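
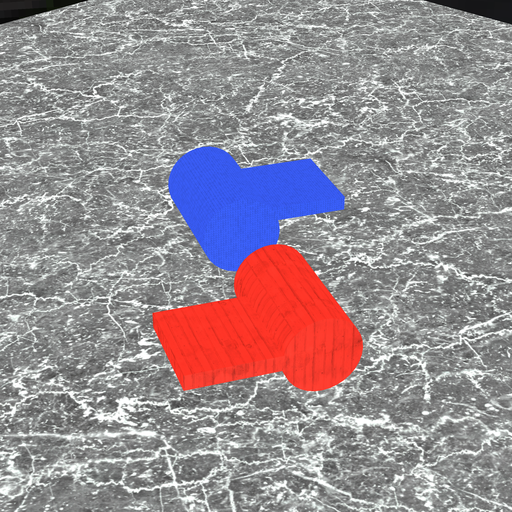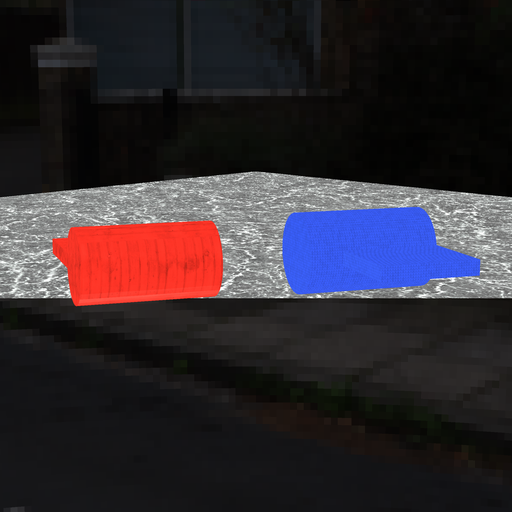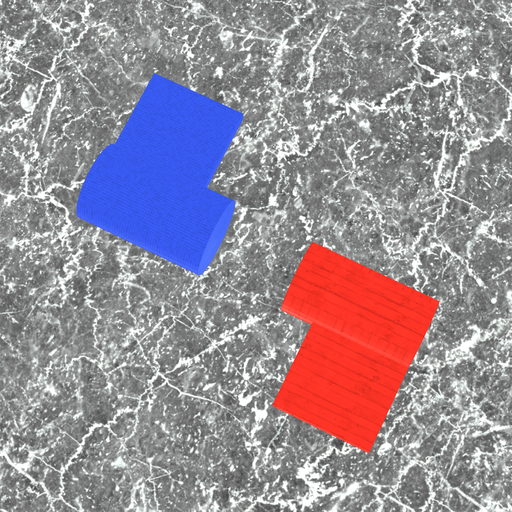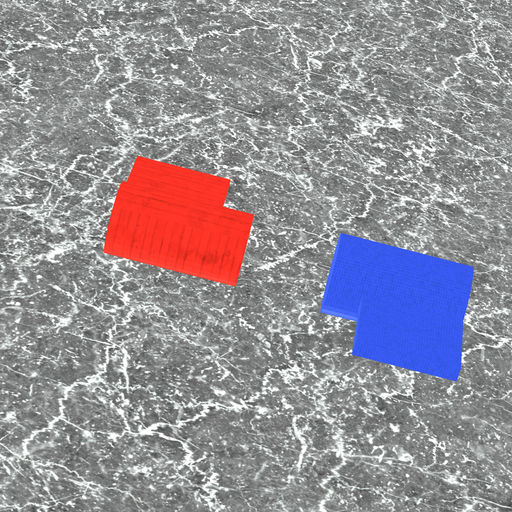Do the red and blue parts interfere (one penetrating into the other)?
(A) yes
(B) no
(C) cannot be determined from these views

(B) no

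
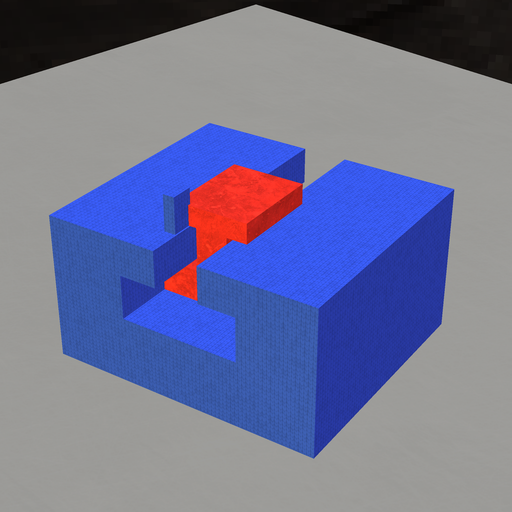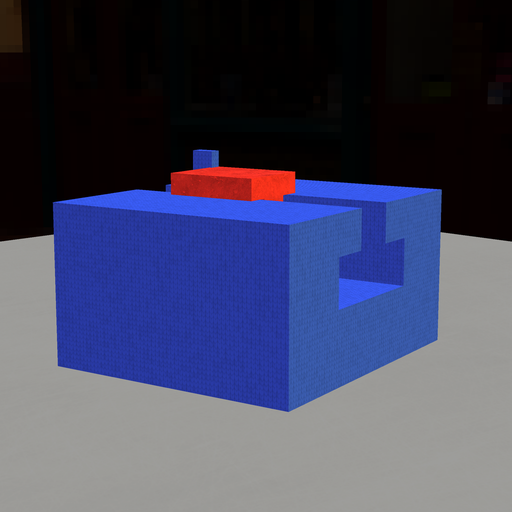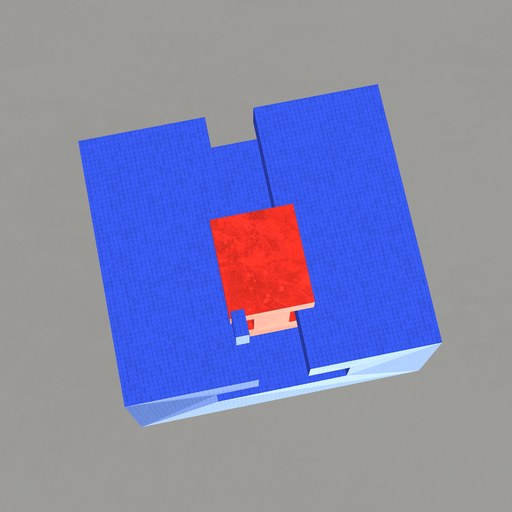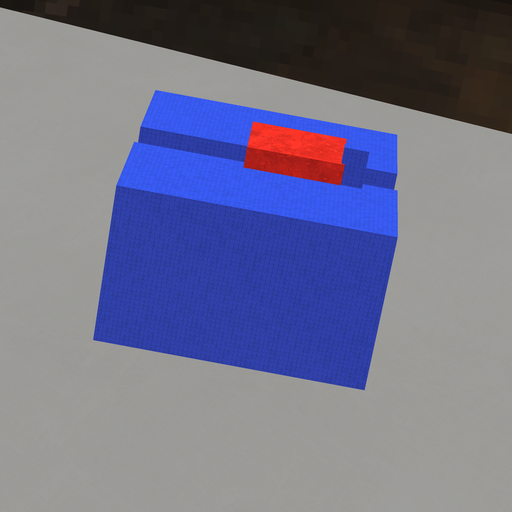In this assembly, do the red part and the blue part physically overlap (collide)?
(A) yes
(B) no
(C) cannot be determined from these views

(A) yes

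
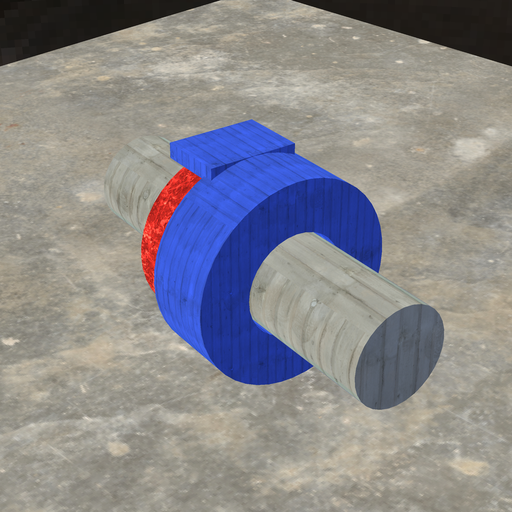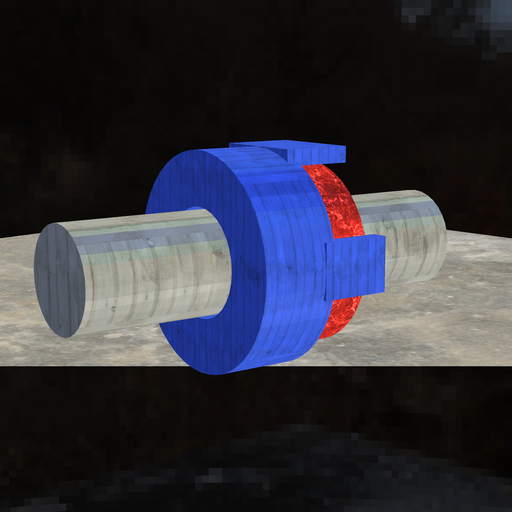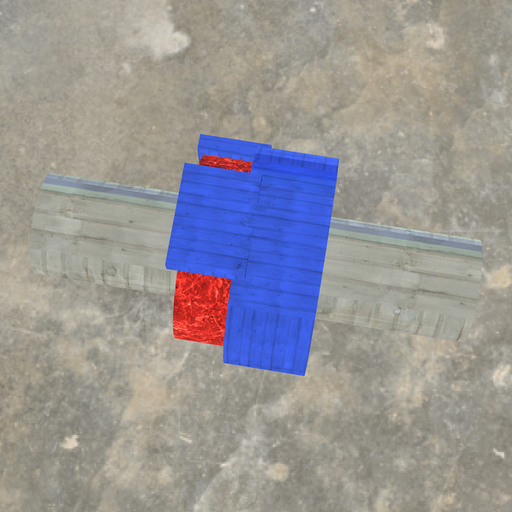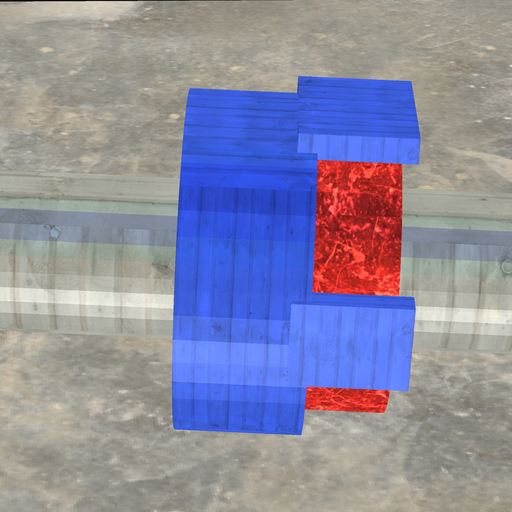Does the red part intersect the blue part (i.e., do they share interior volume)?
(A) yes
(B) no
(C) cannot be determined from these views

(A) yes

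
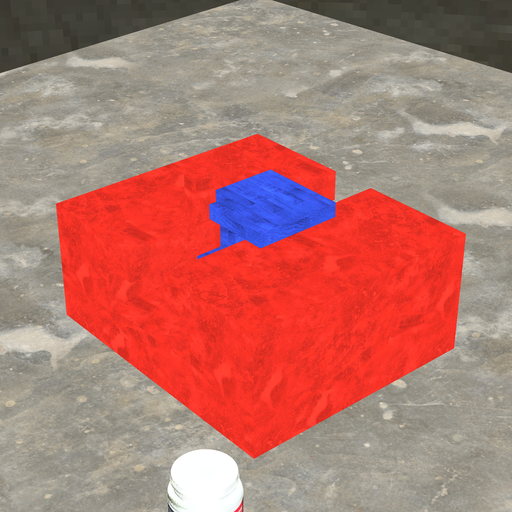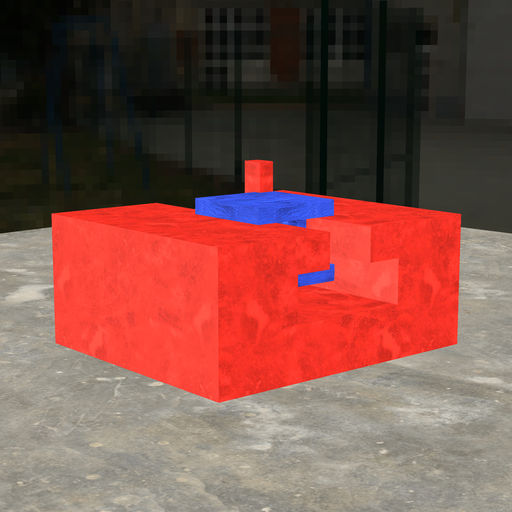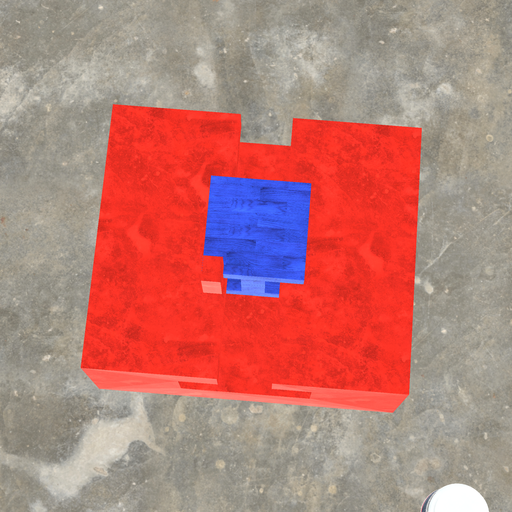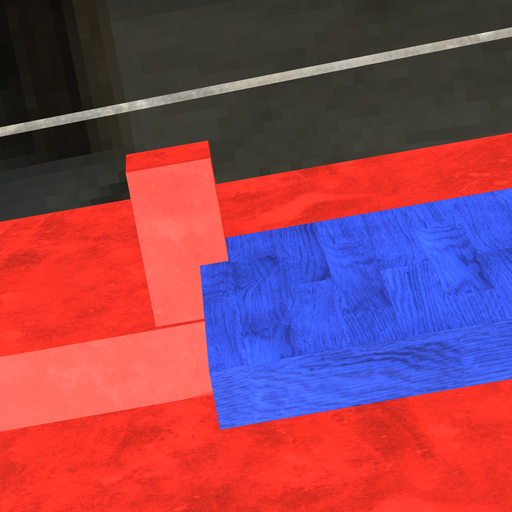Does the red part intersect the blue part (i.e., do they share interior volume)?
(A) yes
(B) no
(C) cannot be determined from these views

(A) yes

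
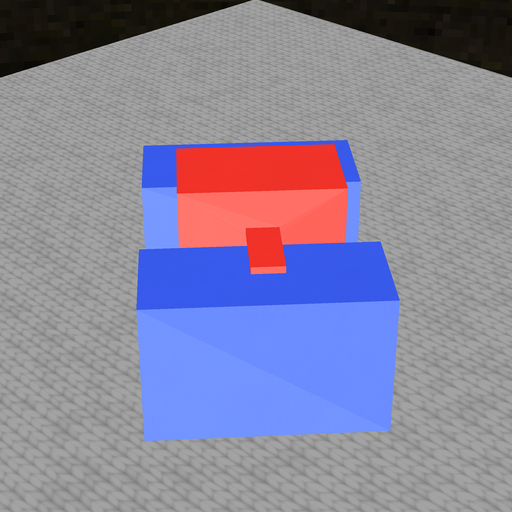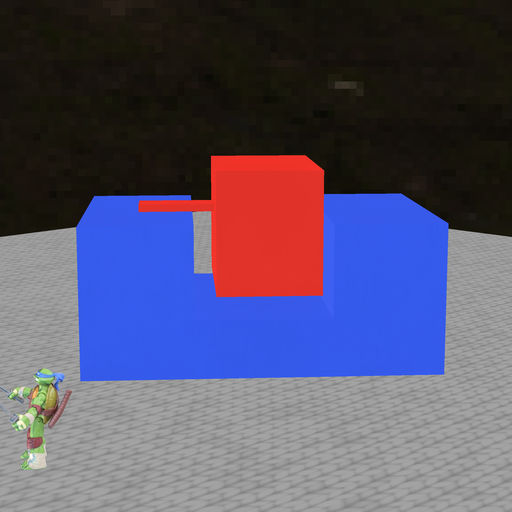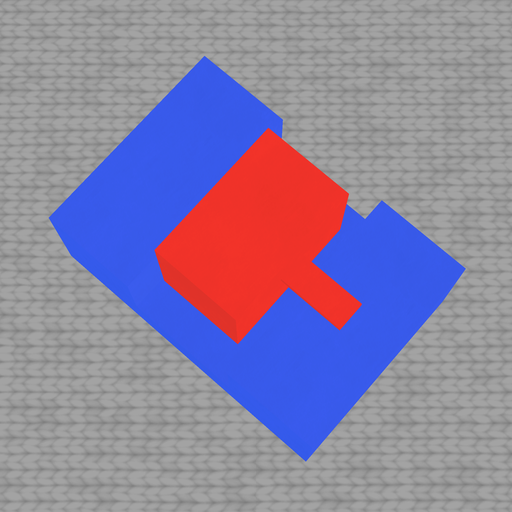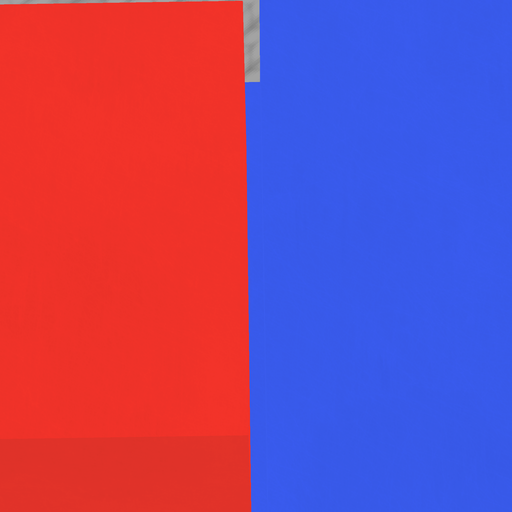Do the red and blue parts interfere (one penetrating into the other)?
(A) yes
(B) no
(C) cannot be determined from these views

(B) no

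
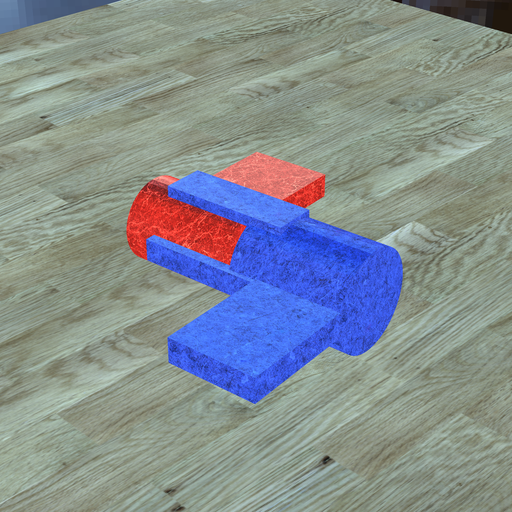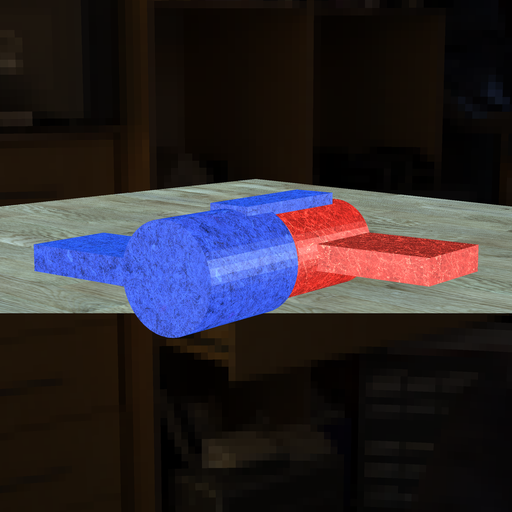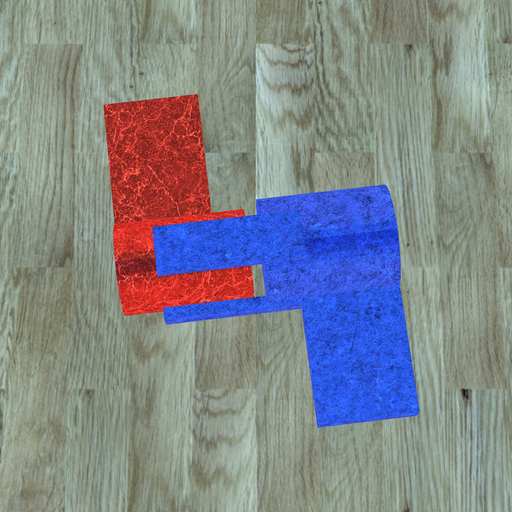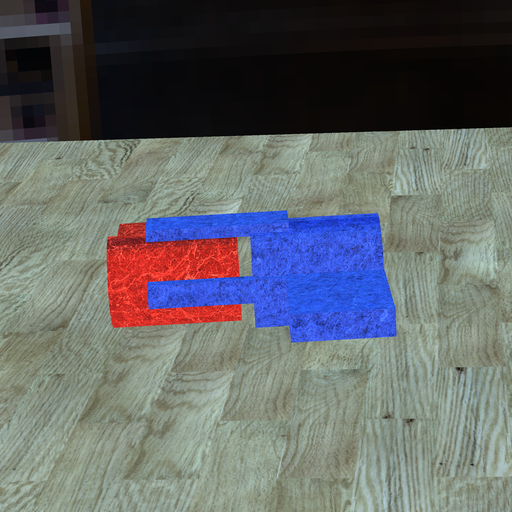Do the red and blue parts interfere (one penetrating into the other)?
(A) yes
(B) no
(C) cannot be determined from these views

(B) no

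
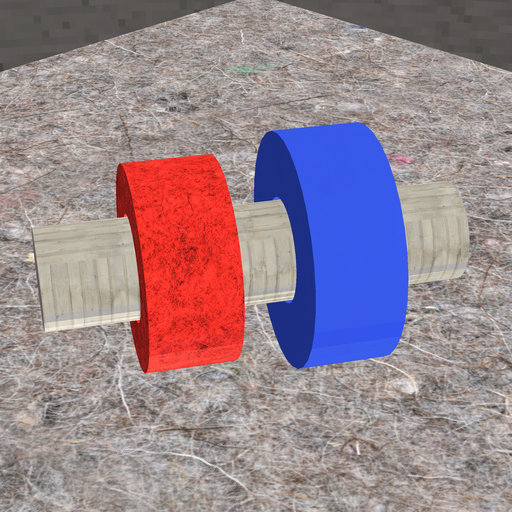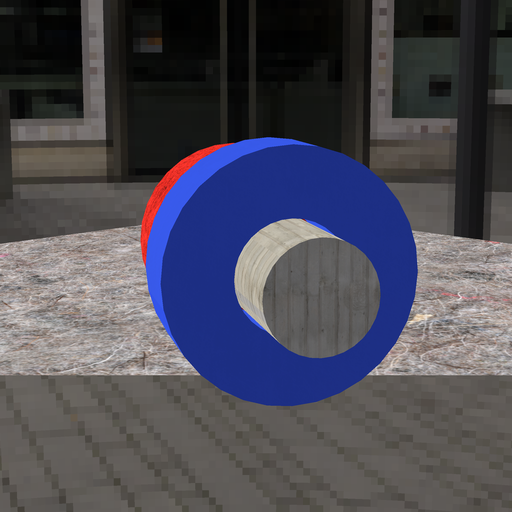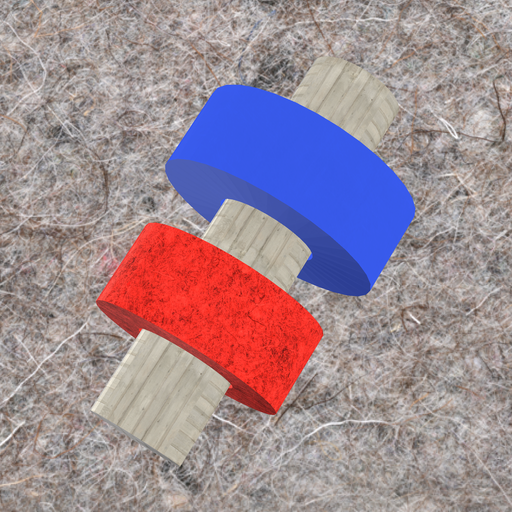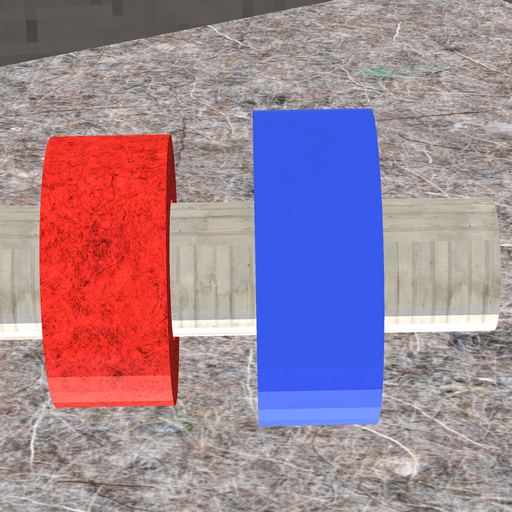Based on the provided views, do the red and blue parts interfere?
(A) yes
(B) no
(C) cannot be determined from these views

(B) no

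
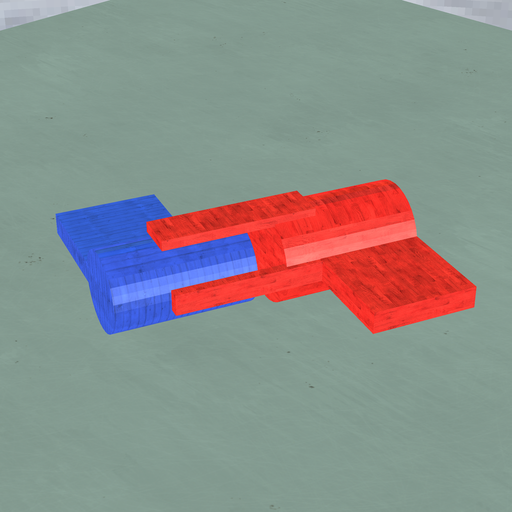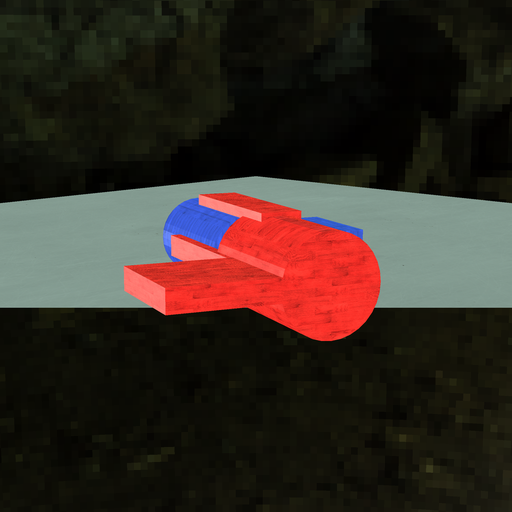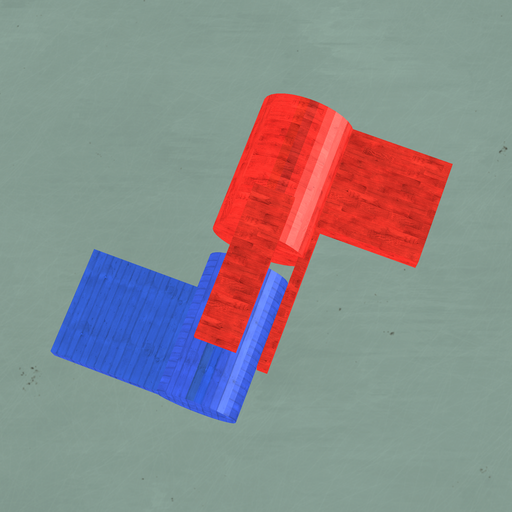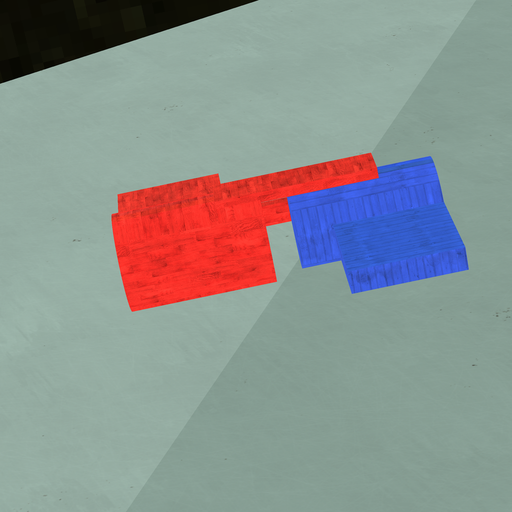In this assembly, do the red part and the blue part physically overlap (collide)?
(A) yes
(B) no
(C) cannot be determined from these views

(B) no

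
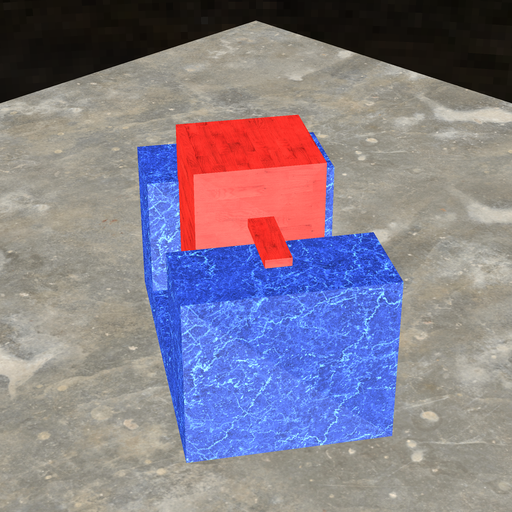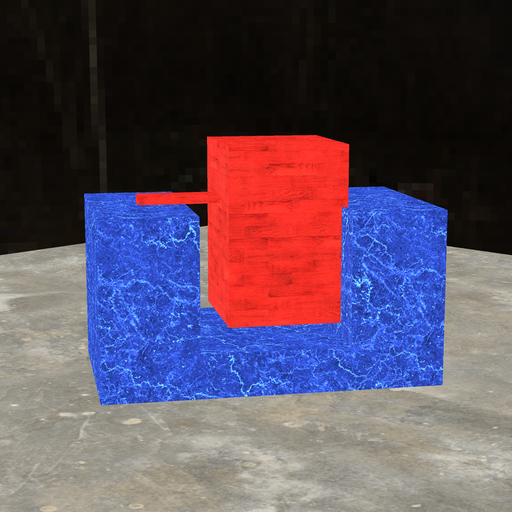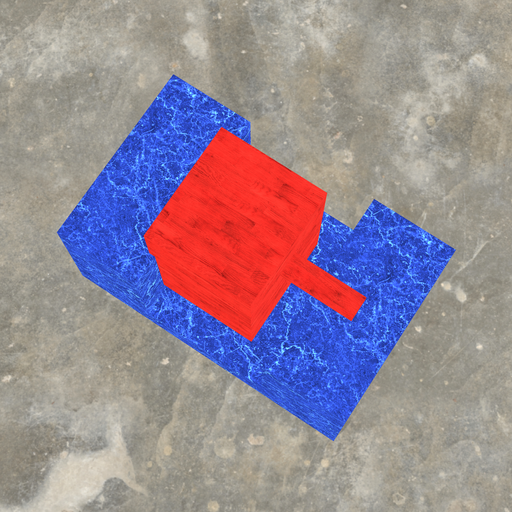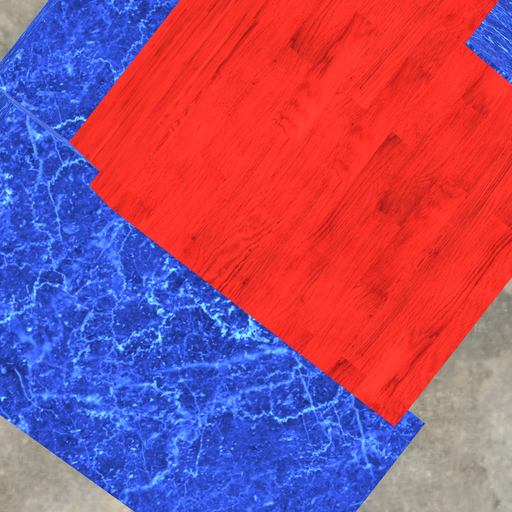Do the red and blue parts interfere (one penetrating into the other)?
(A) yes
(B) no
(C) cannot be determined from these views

(A) yes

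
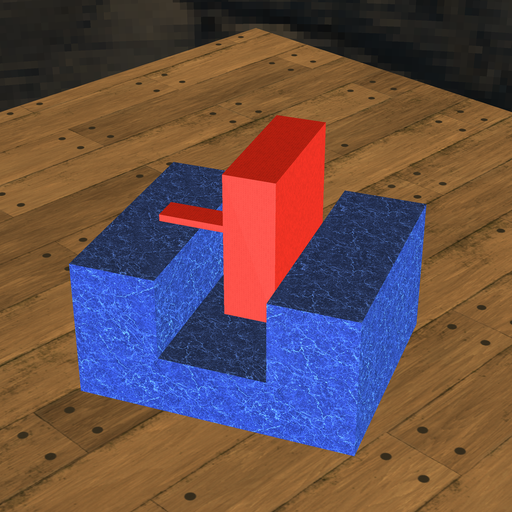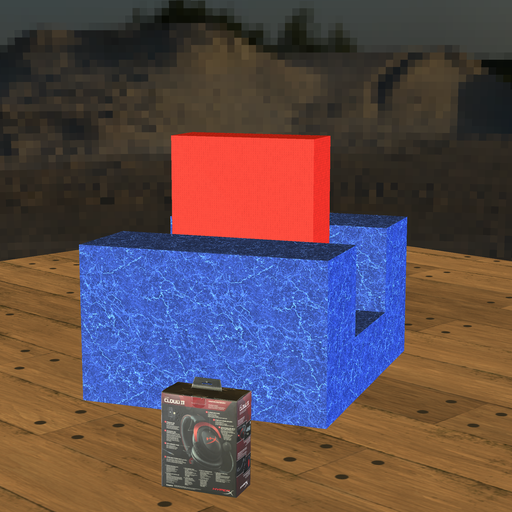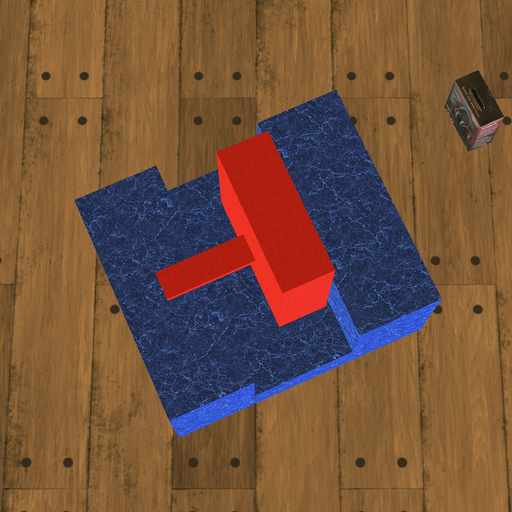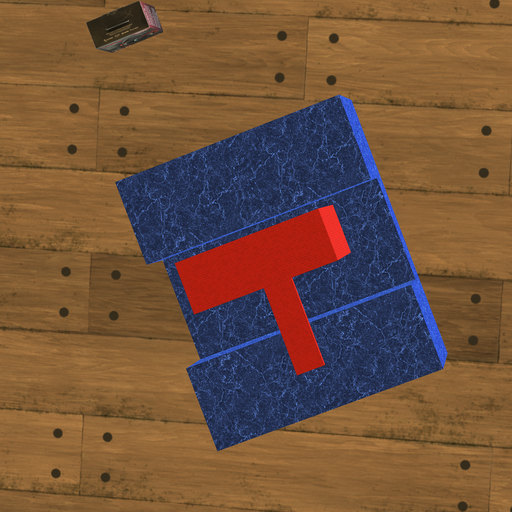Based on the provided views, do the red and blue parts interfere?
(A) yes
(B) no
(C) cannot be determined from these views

(B) no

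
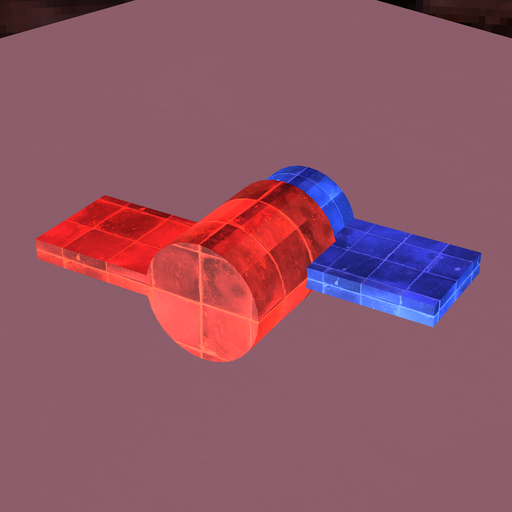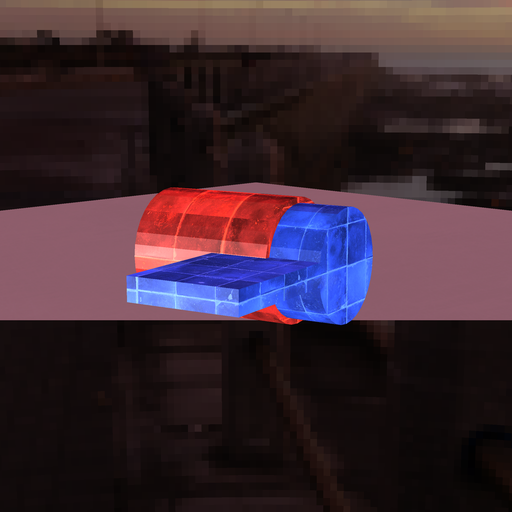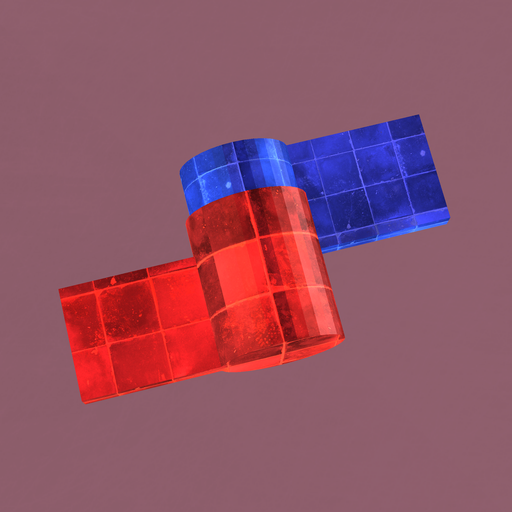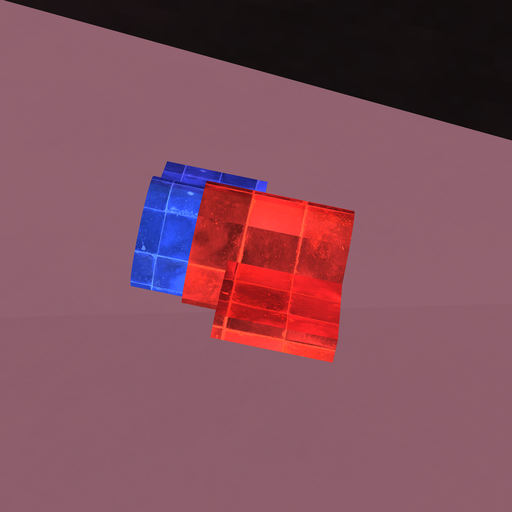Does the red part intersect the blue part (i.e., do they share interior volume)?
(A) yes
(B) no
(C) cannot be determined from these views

(A) yes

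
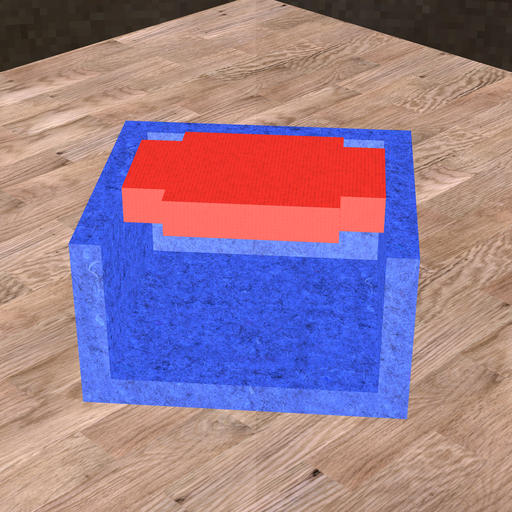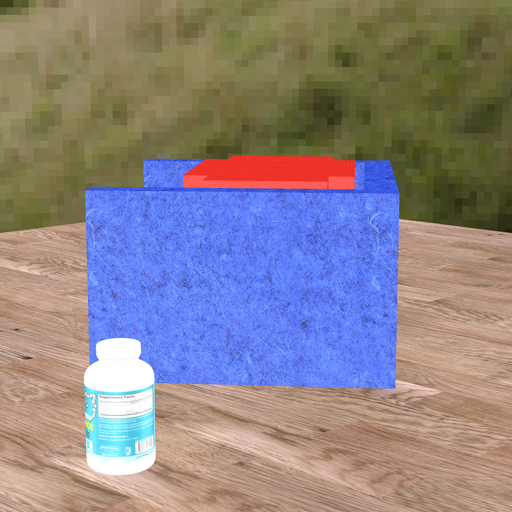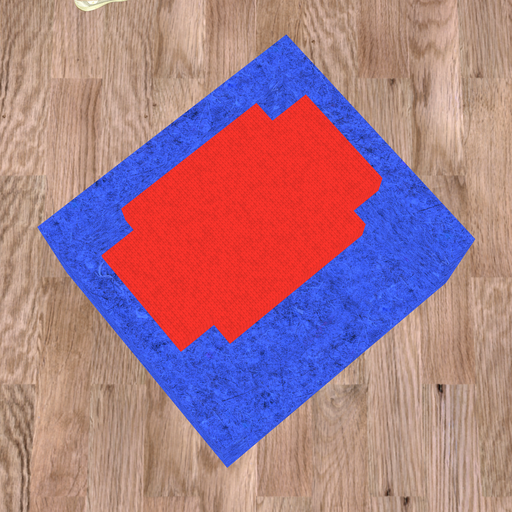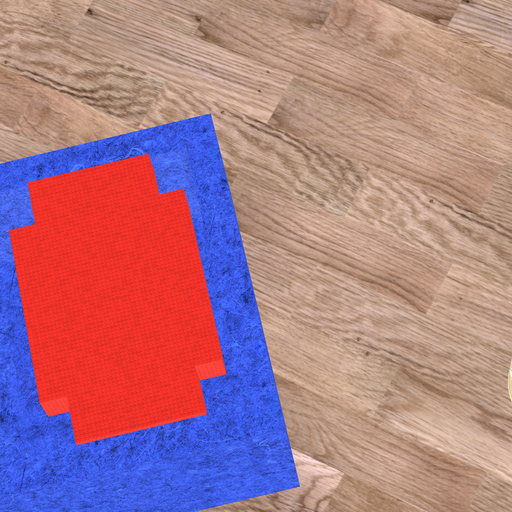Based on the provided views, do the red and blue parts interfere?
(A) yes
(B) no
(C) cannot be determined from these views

(B) no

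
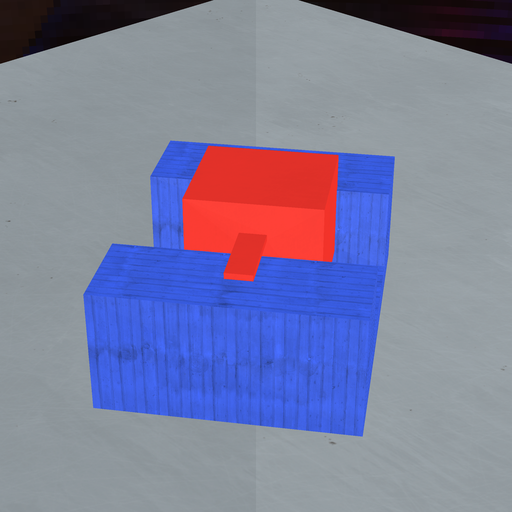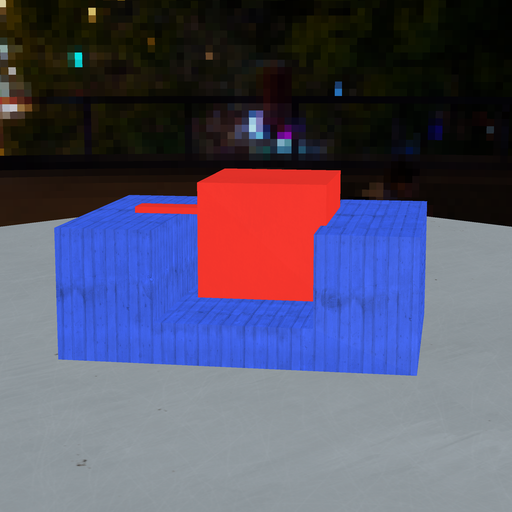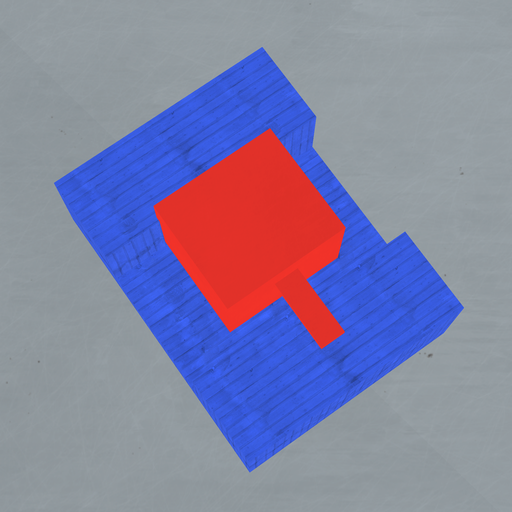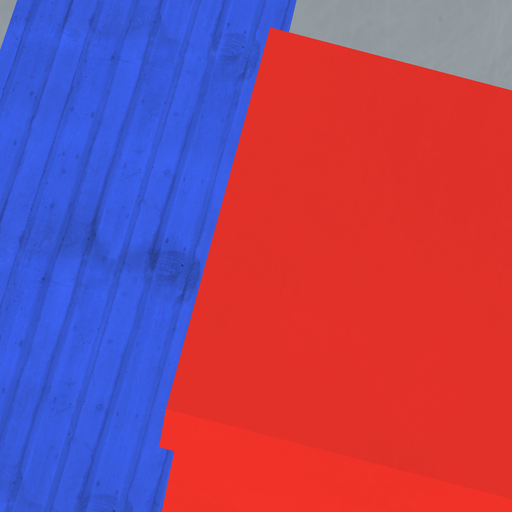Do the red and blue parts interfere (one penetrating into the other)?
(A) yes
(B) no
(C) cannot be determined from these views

(A) yes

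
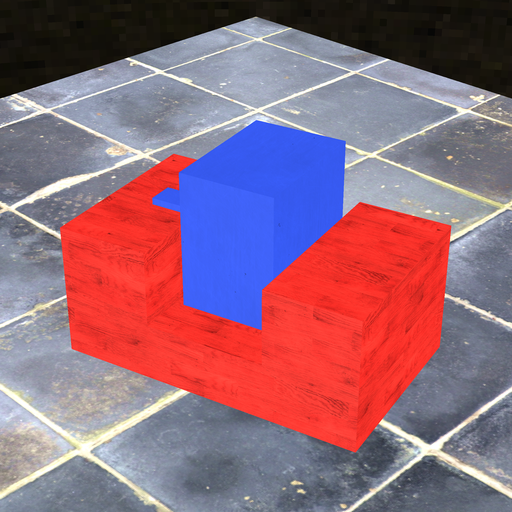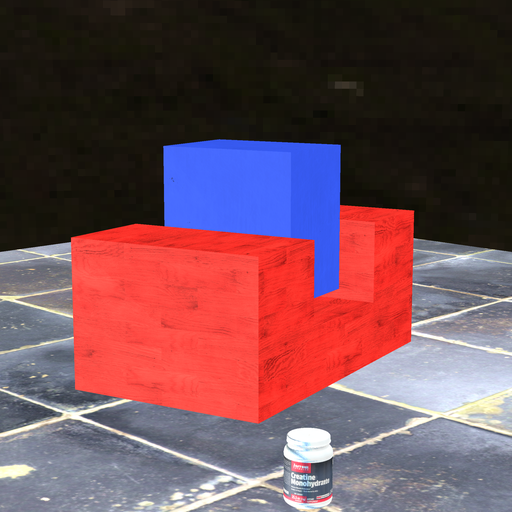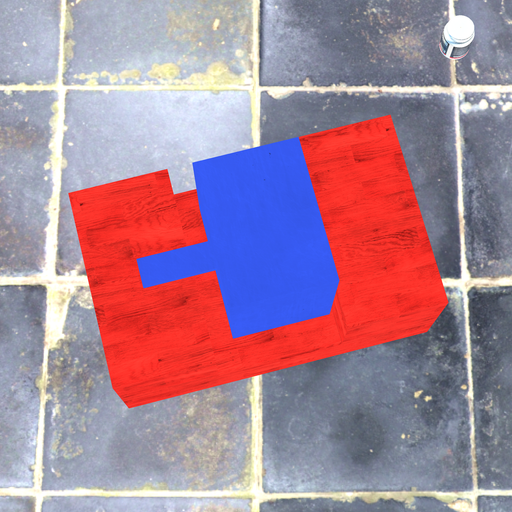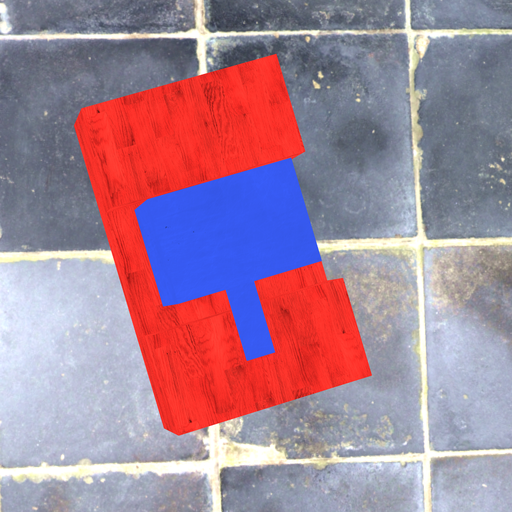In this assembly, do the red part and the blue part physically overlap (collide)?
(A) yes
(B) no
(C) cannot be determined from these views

(B) no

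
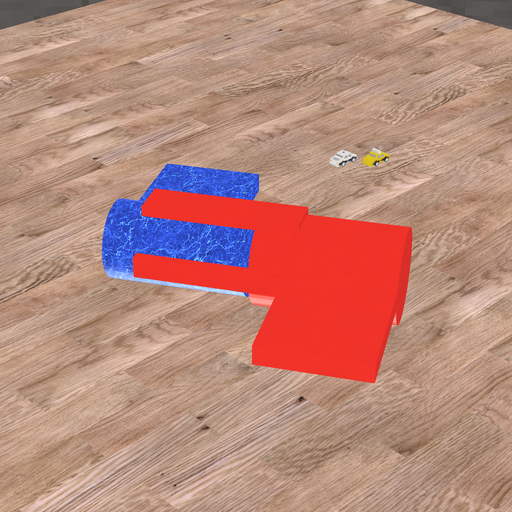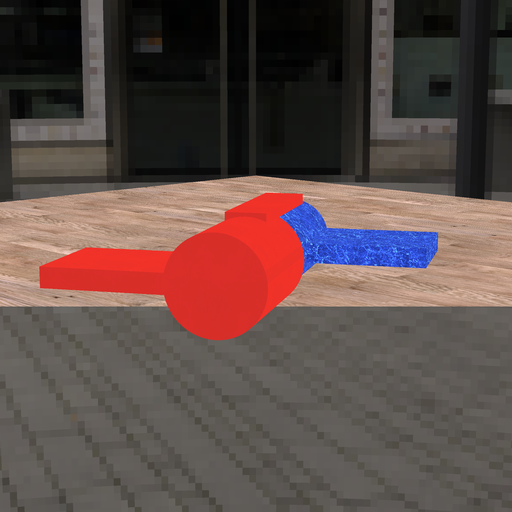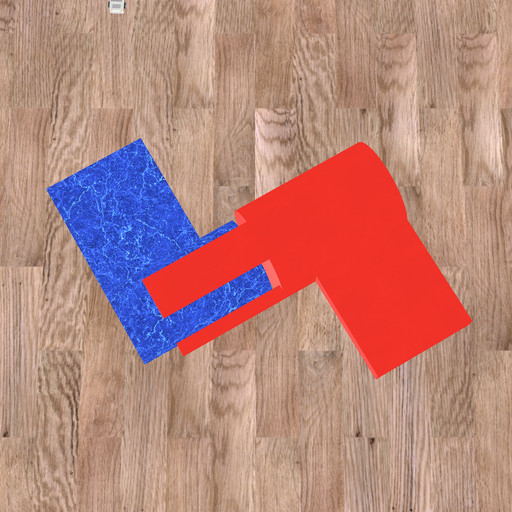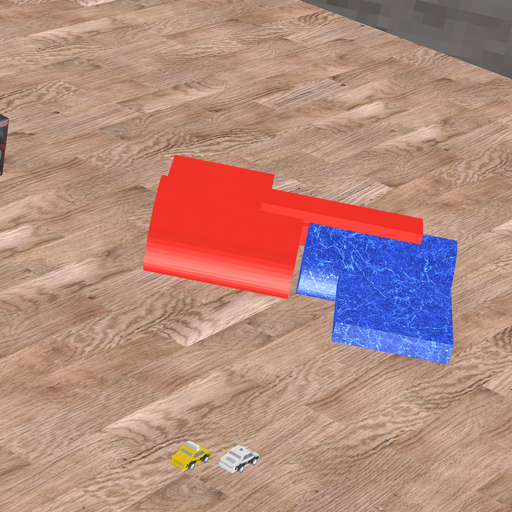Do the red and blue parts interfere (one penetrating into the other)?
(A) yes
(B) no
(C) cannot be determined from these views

(B) no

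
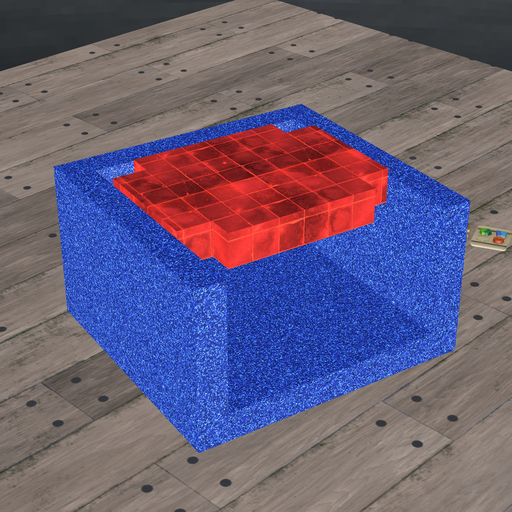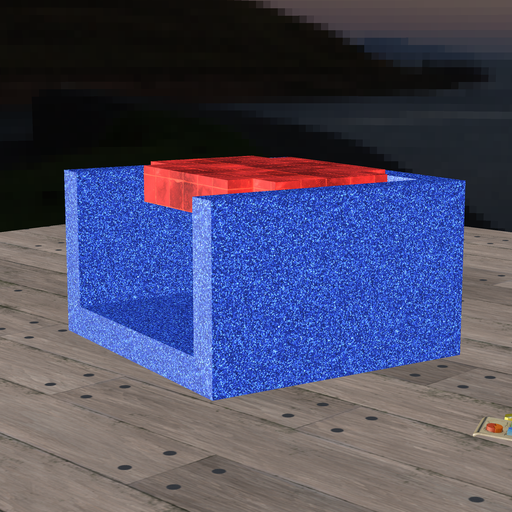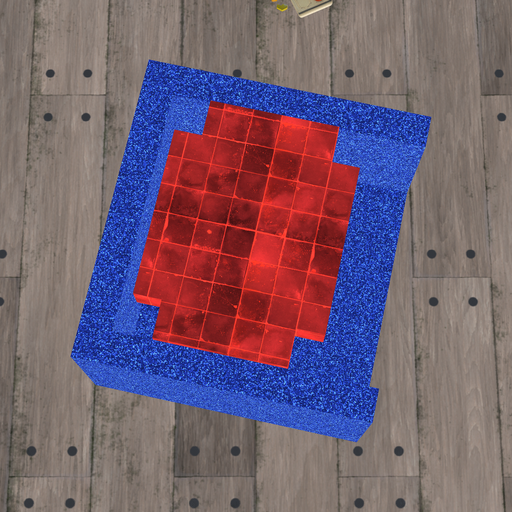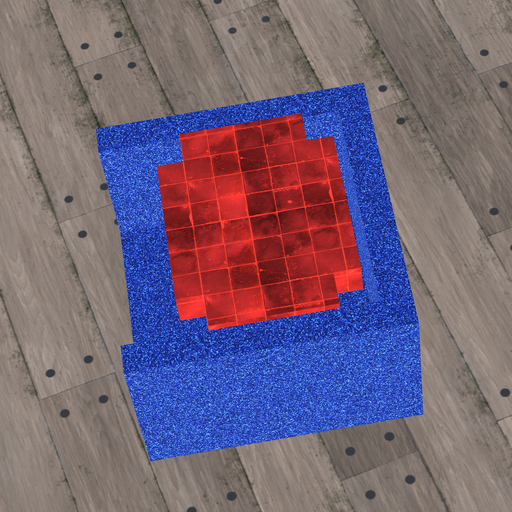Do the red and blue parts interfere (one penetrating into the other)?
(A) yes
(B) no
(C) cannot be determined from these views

(B) no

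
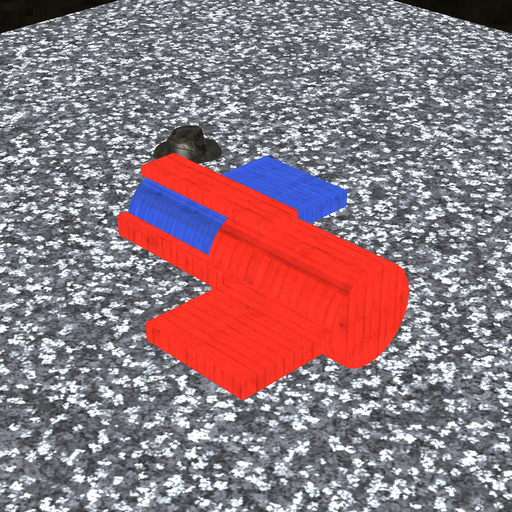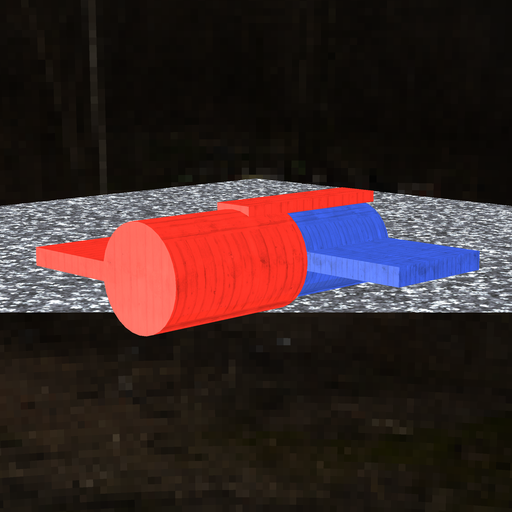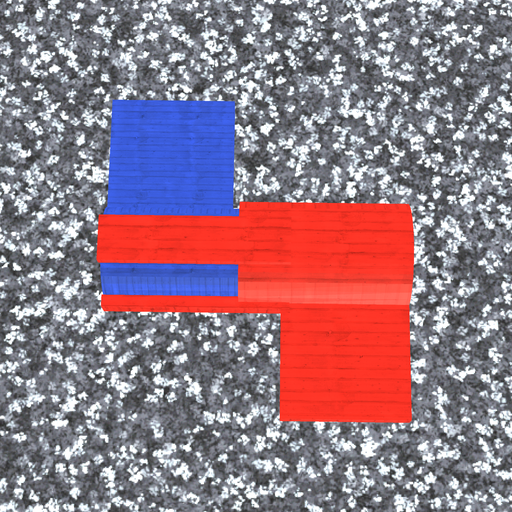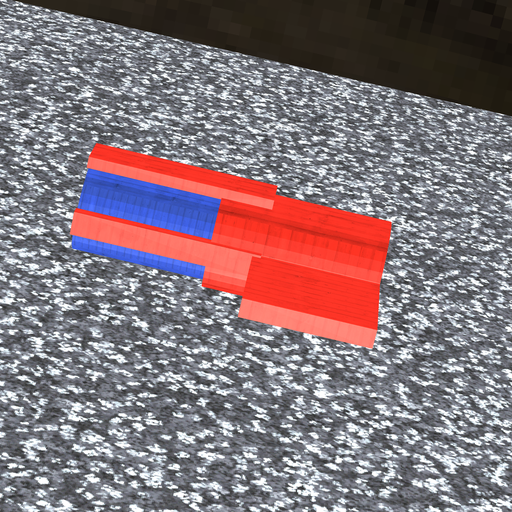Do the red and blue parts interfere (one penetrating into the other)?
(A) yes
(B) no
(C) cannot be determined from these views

(A) yes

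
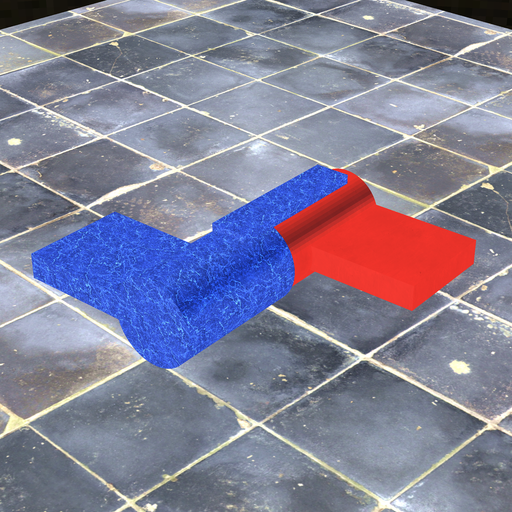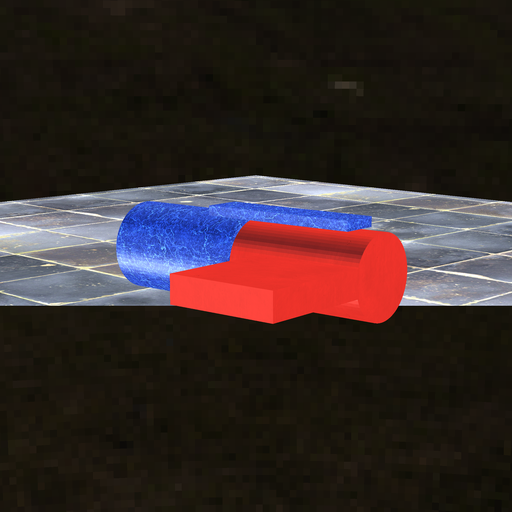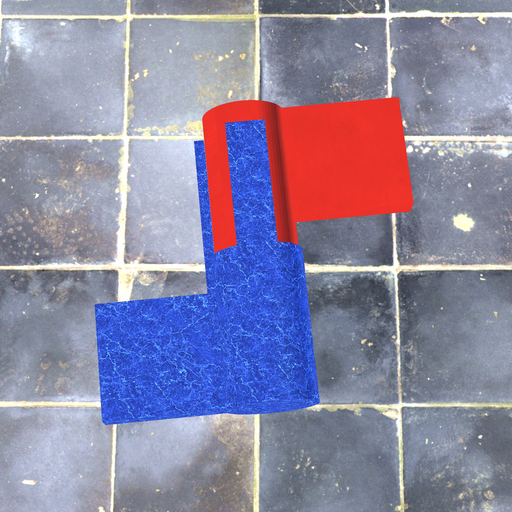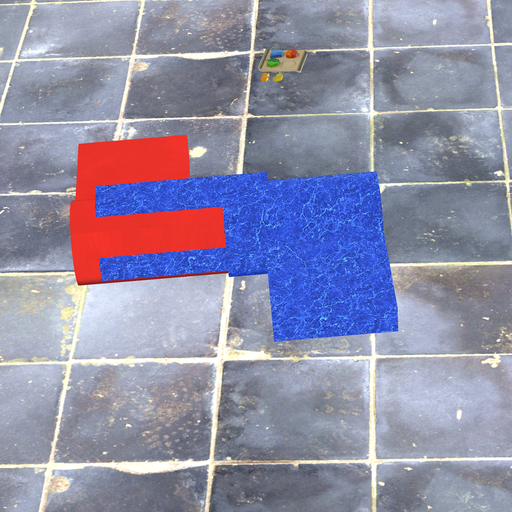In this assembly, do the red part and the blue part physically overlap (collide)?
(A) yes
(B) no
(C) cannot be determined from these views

(A) yes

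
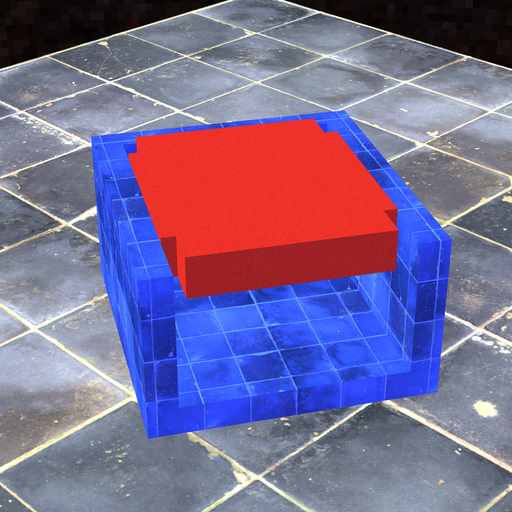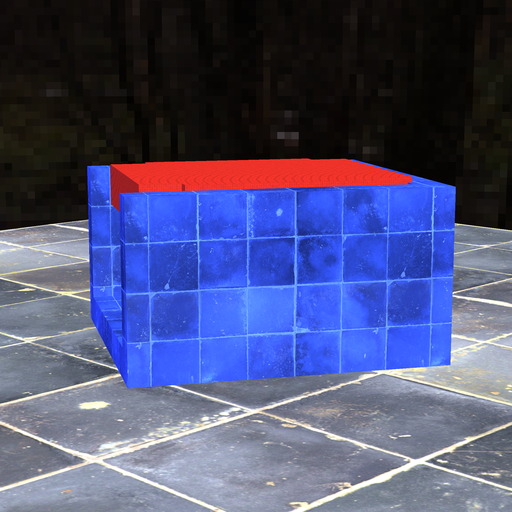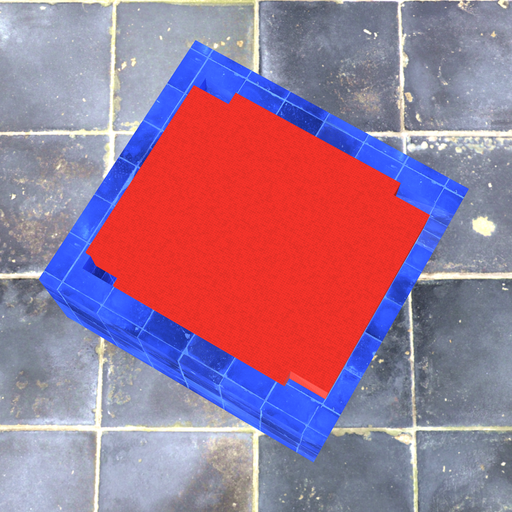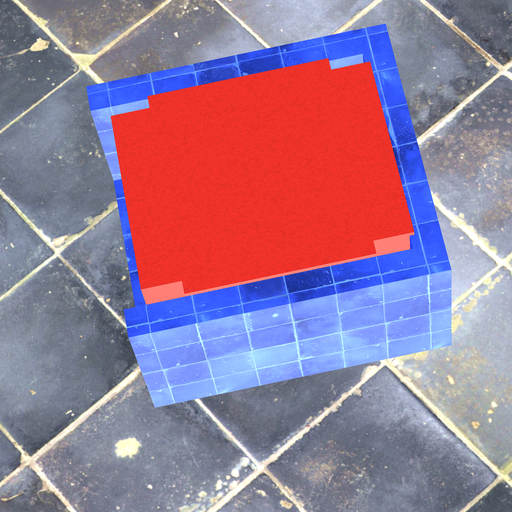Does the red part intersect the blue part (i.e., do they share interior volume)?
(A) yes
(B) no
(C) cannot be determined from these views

(A) yes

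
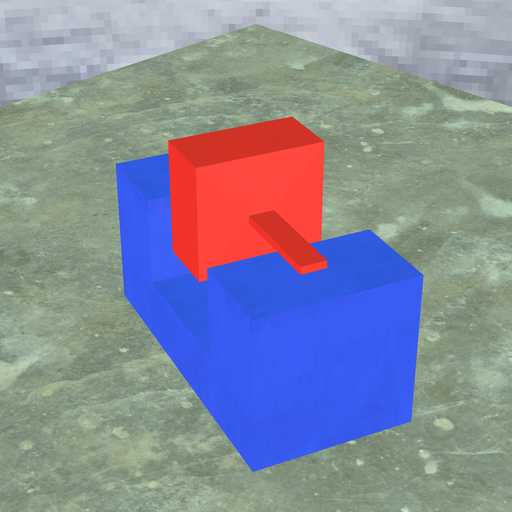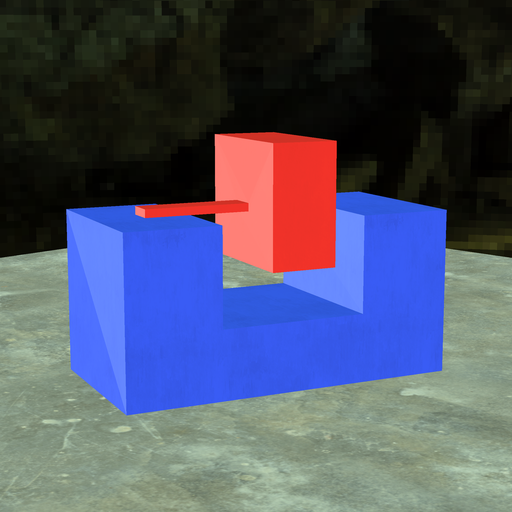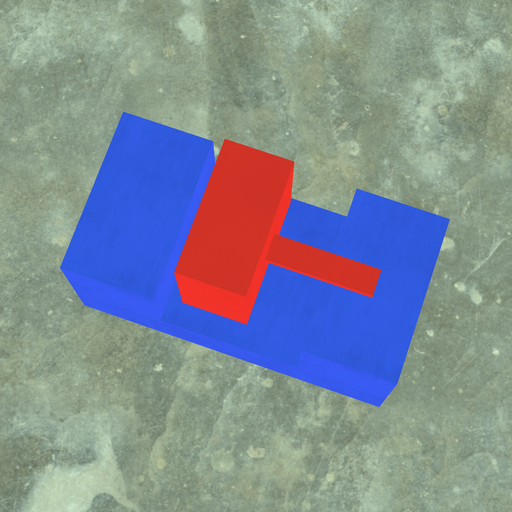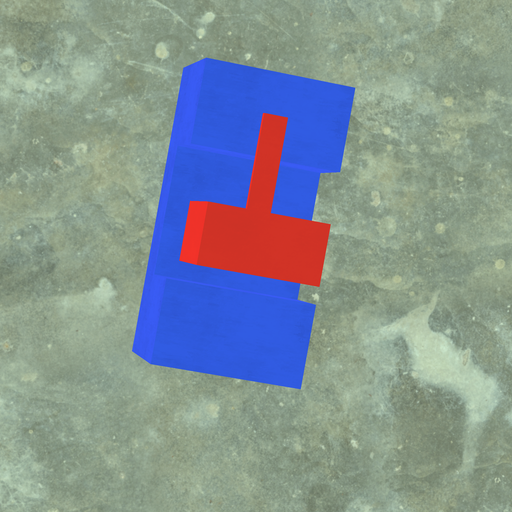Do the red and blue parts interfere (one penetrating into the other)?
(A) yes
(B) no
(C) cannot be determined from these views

(B) no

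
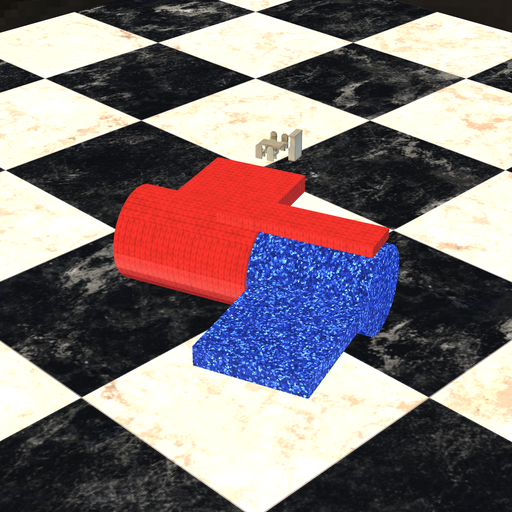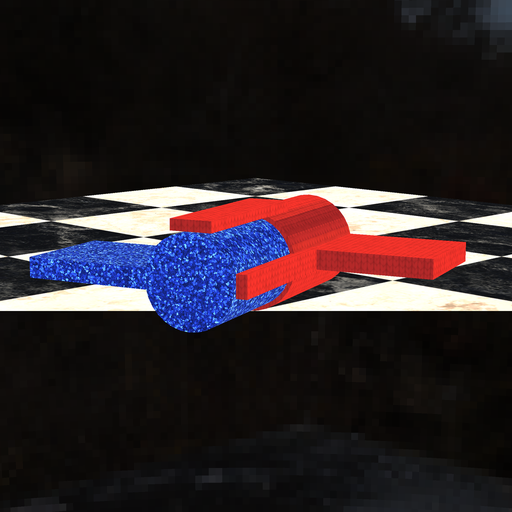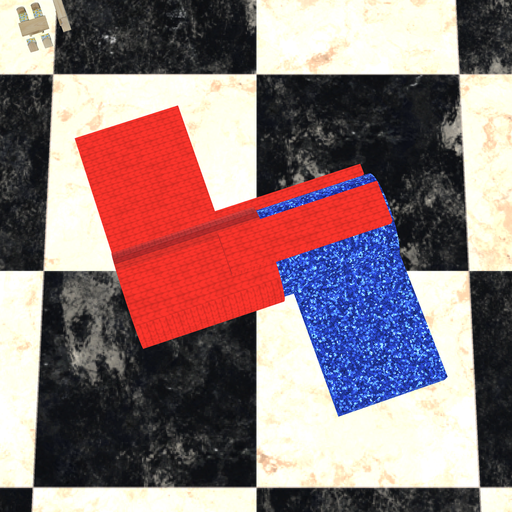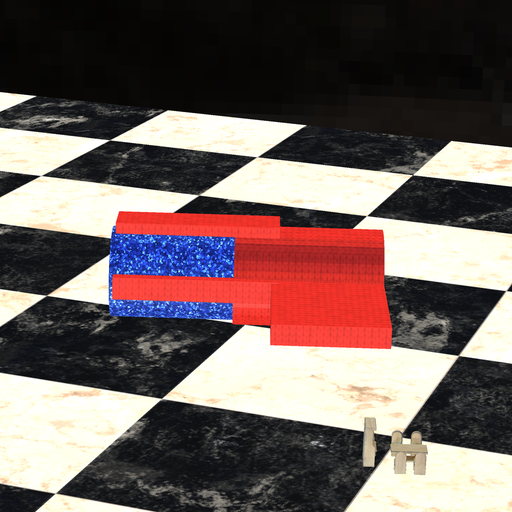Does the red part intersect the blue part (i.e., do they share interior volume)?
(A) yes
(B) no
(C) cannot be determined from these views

(A) yes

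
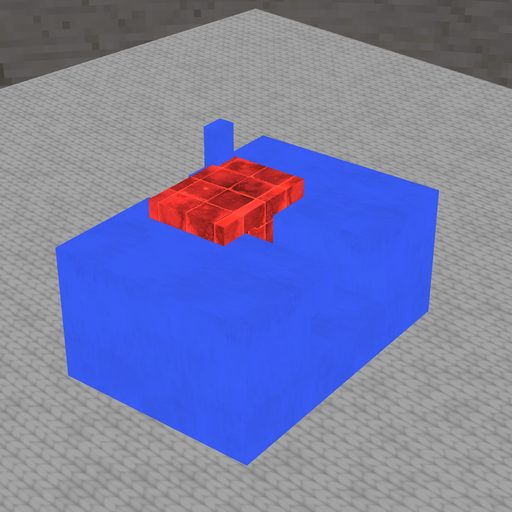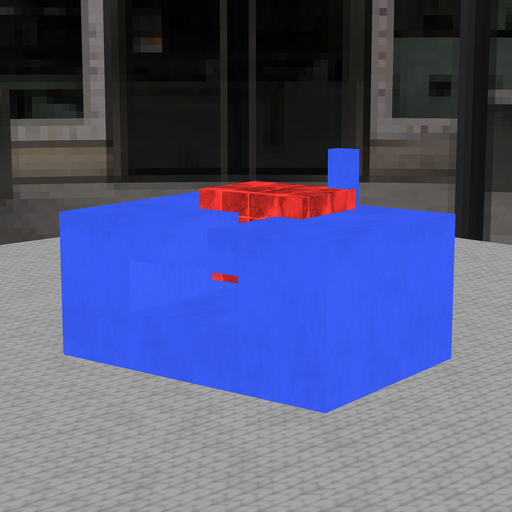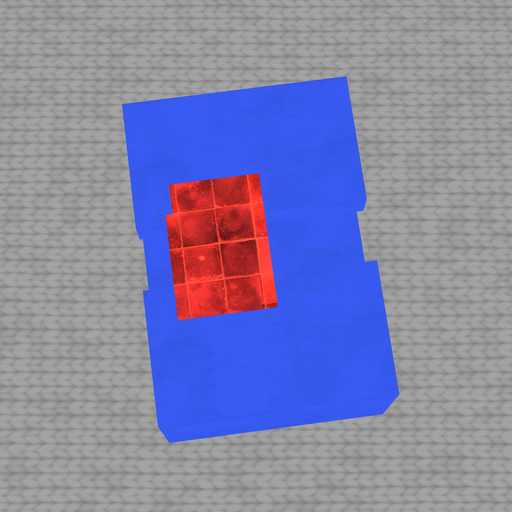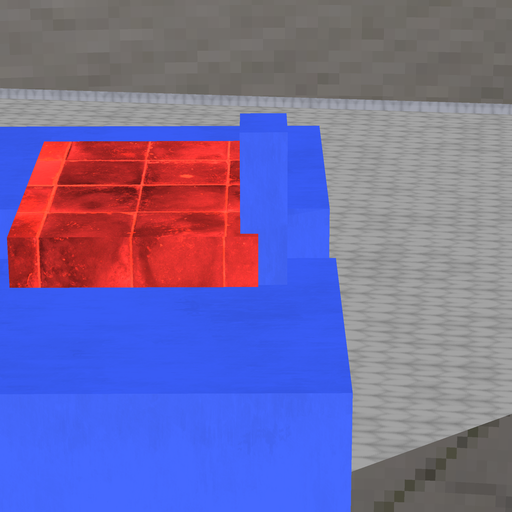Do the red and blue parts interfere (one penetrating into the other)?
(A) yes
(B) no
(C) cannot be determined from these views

(A) yes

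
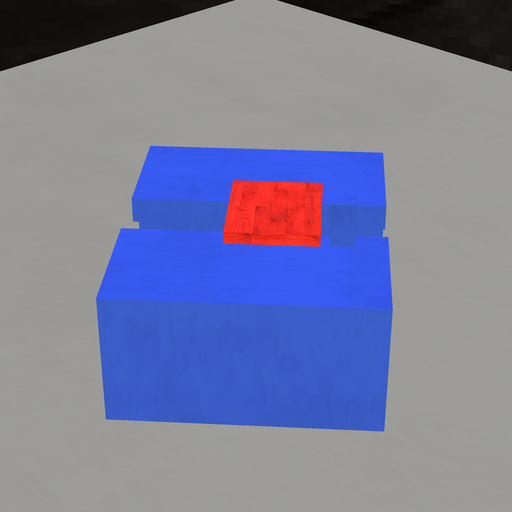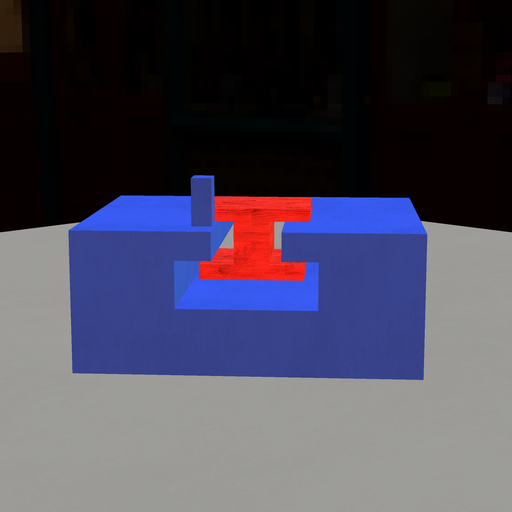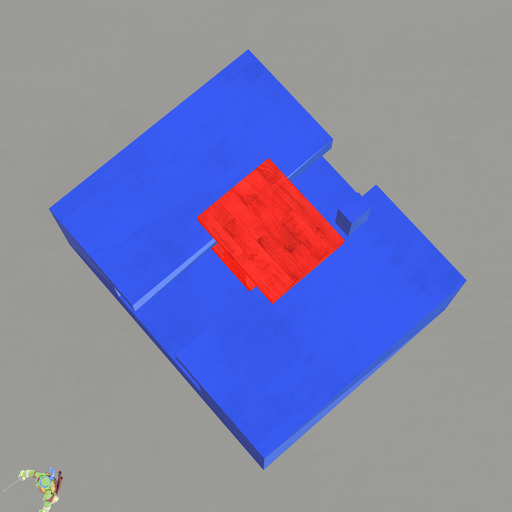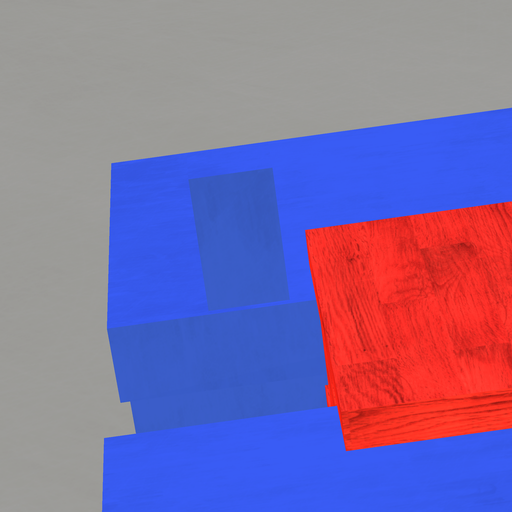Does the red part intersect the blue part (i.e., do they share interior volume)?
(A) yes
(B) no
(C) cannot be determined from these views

(B) no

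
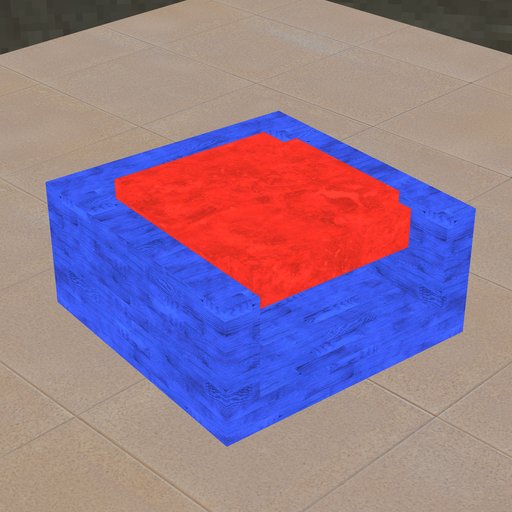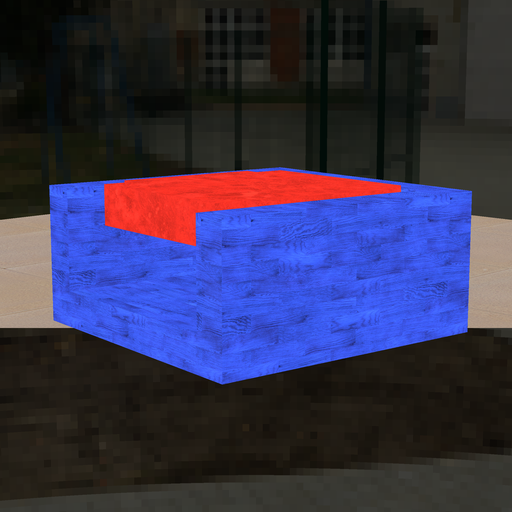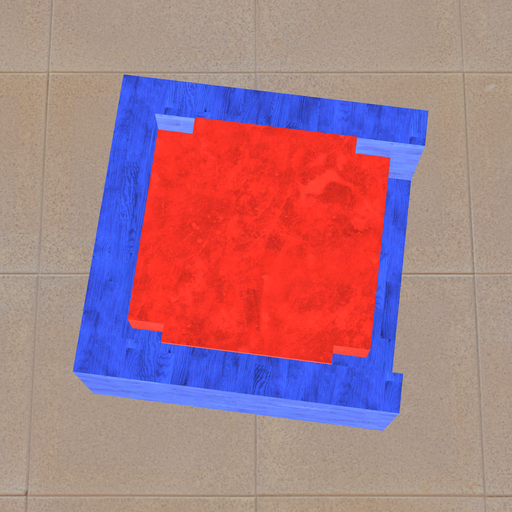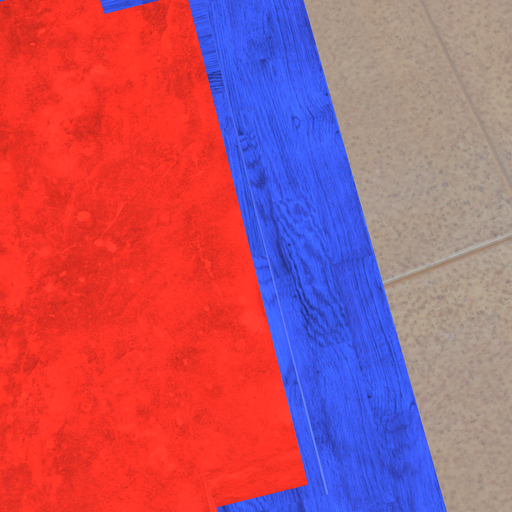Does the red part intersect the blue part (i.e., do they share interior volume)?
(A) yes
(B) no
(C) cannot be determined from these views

(B) no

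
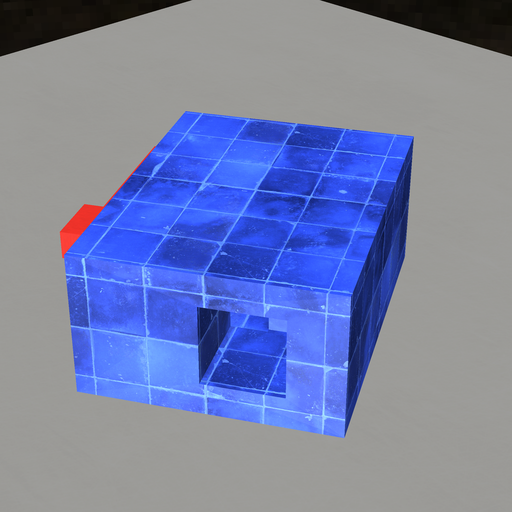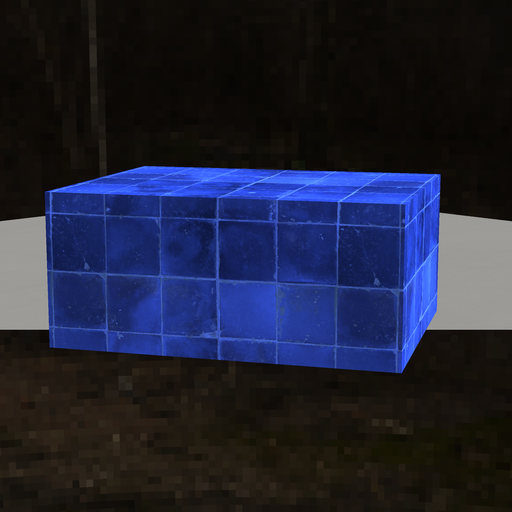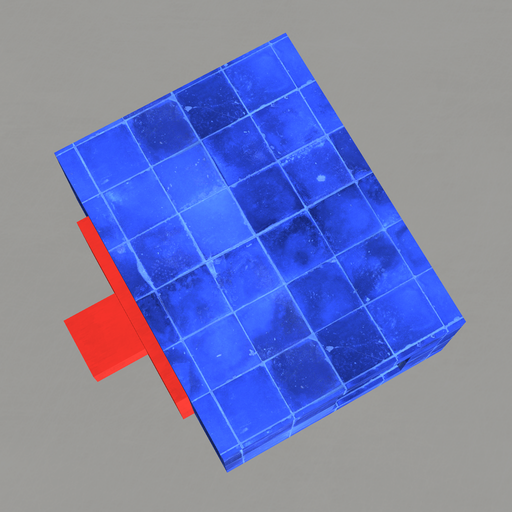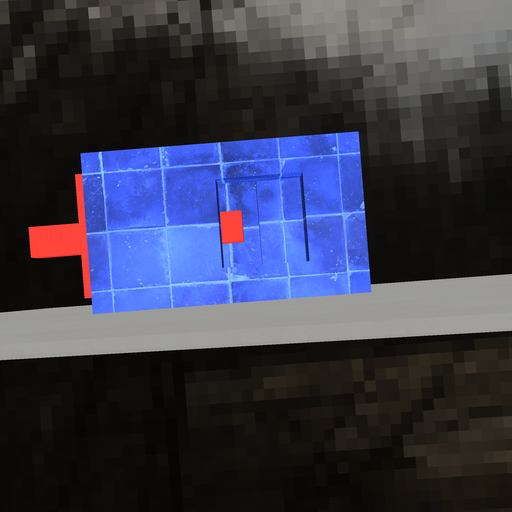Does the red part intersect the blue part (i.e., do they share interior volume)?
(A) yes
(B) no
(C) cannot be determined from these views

(B) no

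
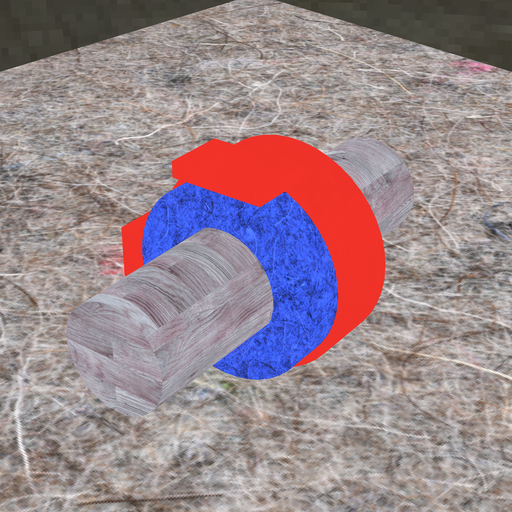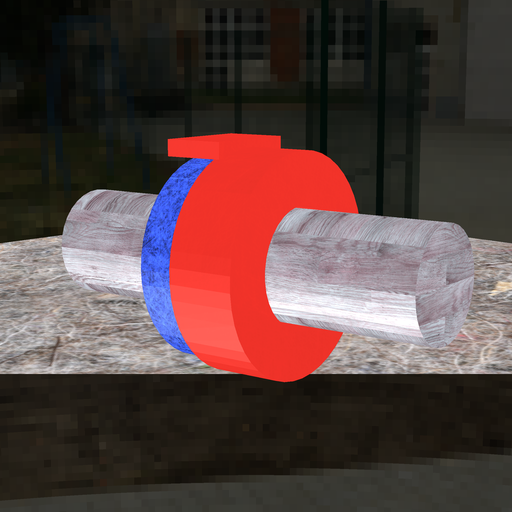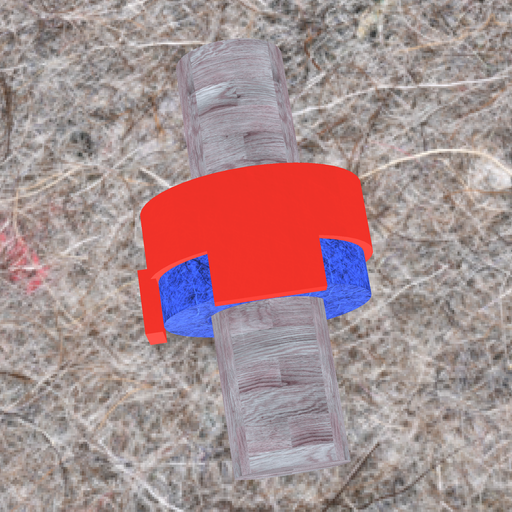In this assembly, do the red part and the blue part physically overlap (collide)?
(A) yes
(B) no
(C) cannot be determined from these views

(A) yes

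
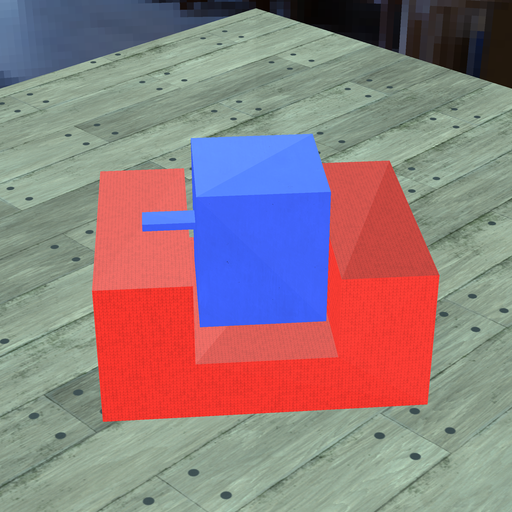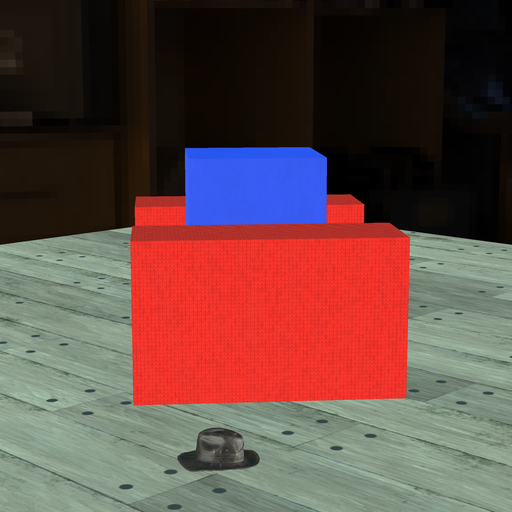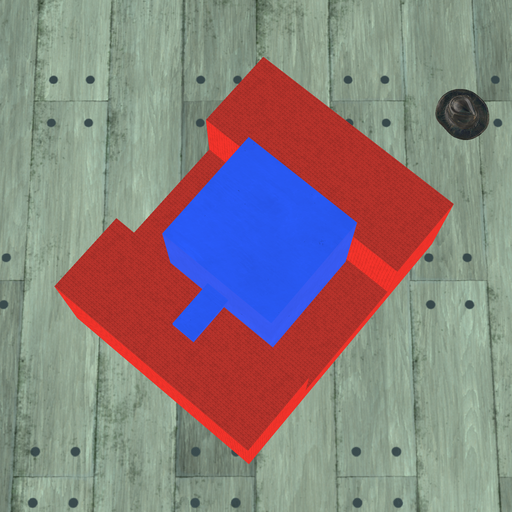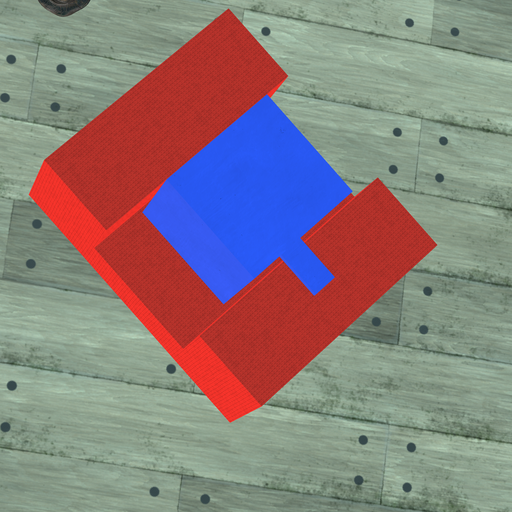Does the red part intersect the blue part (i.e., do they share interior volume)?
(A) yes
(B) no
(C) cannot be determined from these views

(B) no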